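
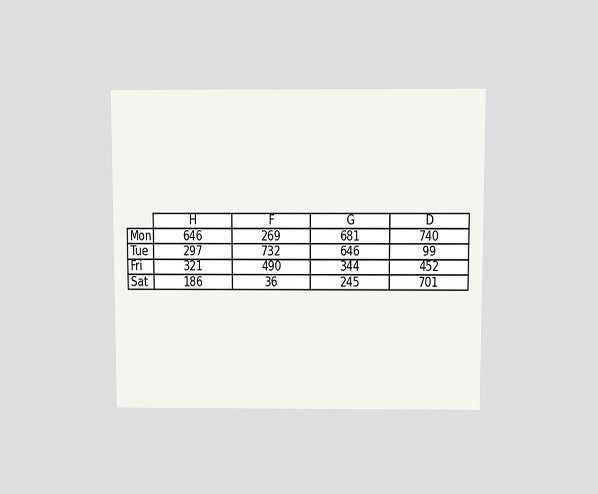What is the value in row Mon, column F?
269

The chart is viewed at a slight angle. The (Mon, F) cell reads 269.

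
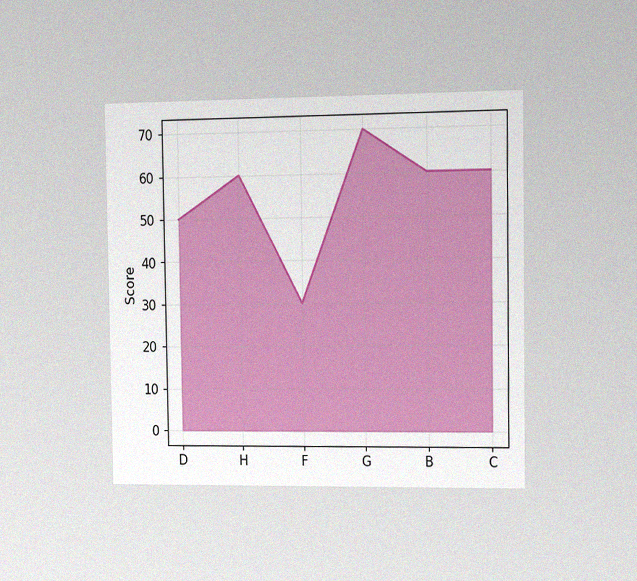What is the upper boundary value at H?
60

The chart is viewed slightly from the right, with some photo noise. At H the upper boundary is at 60.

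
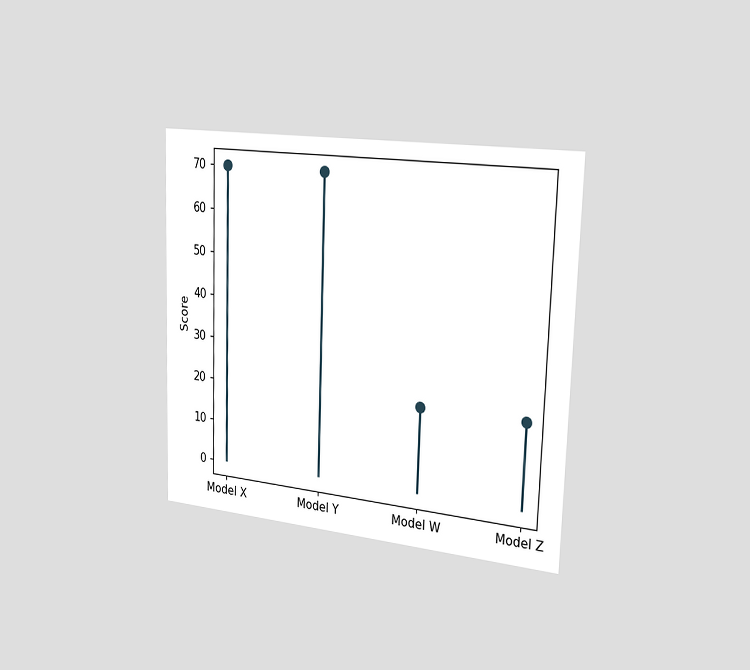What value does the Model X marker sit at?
The chart is viewed slightly from the right. The Model X marker sits at 70.

70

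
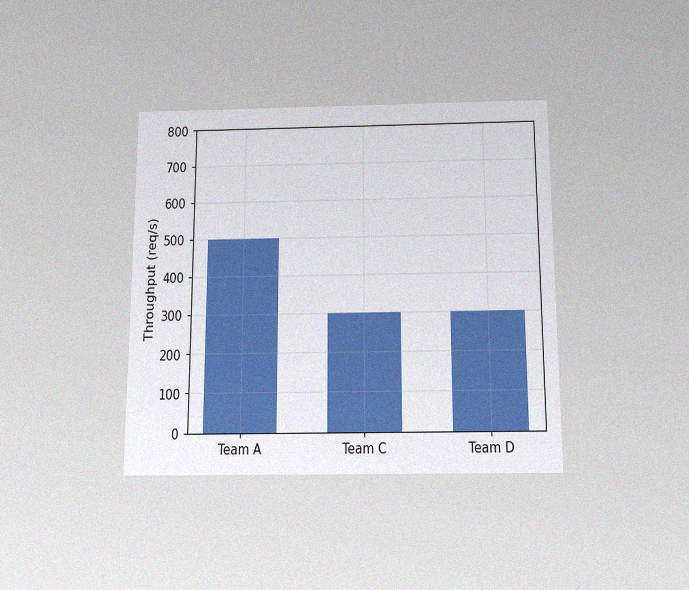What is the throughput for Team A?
500req/s

The chart is viewed slightly from below, with some photo noise. Reading along the chart's y-axis, the Team A bar reaches 500req/s.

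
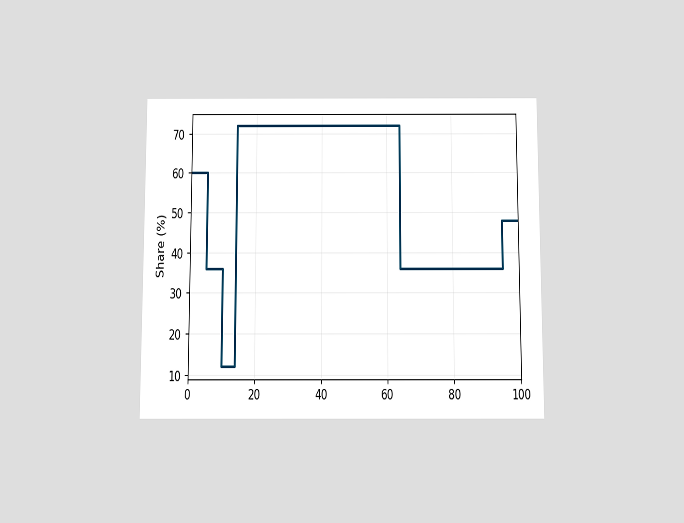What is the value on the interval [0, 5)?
60%

The chart is viewed slightly from below. On [0, 5) the step sits at 60%.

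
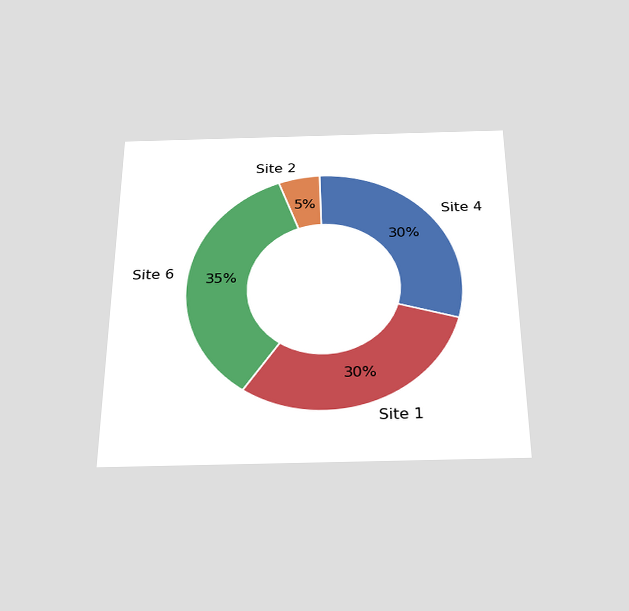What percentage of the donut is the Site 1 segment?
The chart is viewed slightly from below. The Site 1 segment takes up 30% of the ring.

30%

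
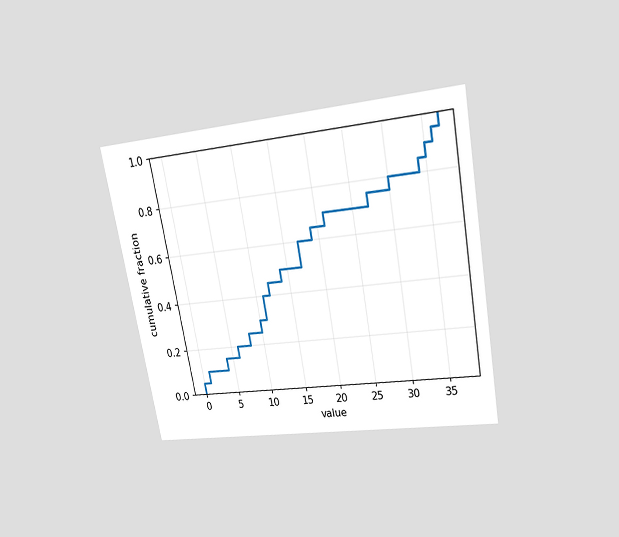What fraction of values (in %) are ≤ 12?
45%

The chart is tilted about 10° counter-clockwise and viewed slightly from above. At x=12 the ECDF step is at 45%.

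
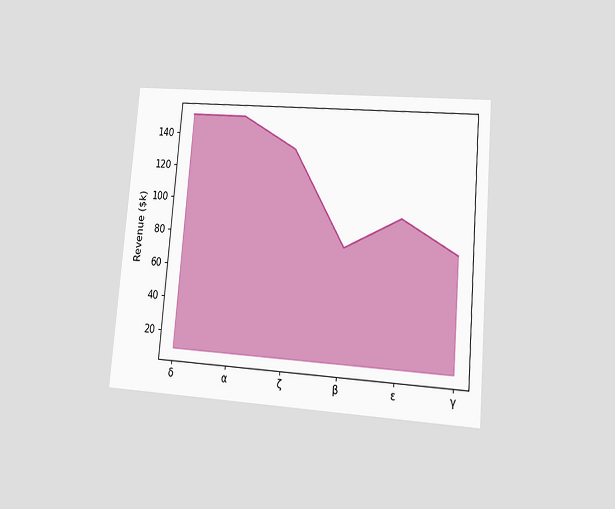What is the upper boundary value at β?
$76k

The chart is tilted about 5° clockwise and viewed at a slight angle. At β the upper boundary is at $76k.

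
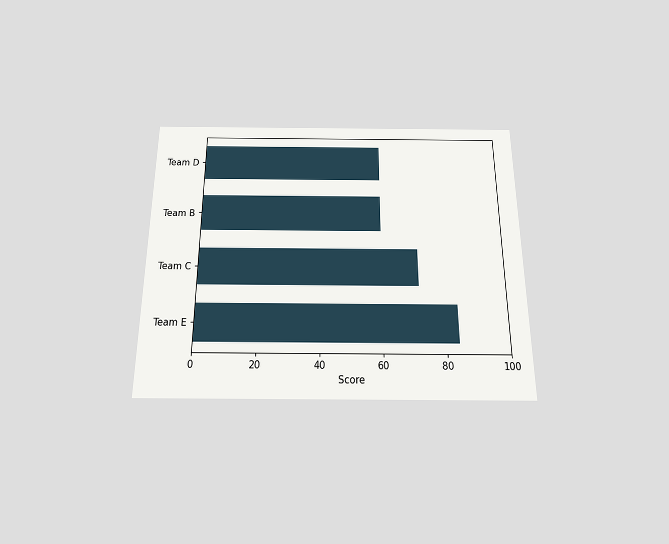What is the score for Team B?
The chart is viewed slightly from below. Reading along the chart's x-axis, the Team B bar reaches 60.

60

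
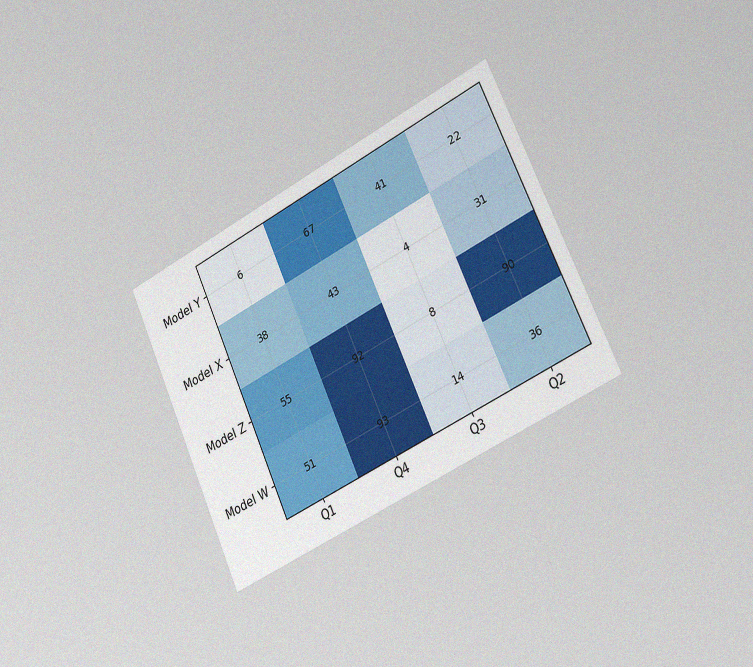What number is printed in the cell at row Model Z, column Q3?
The chart is tilted about 25° counter-clockwise and viewed slightly from the right, with some photo noise. The (Model Z, Q3) cell reads 8.

8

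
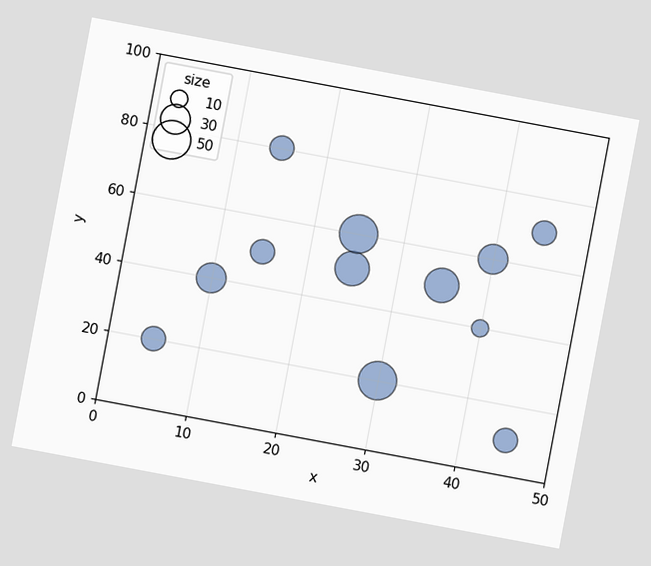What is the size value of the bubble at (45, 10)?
The chart is tilted about 11° clockwise. Matching the bubble at (45, 10) against the size legend gives 20.

20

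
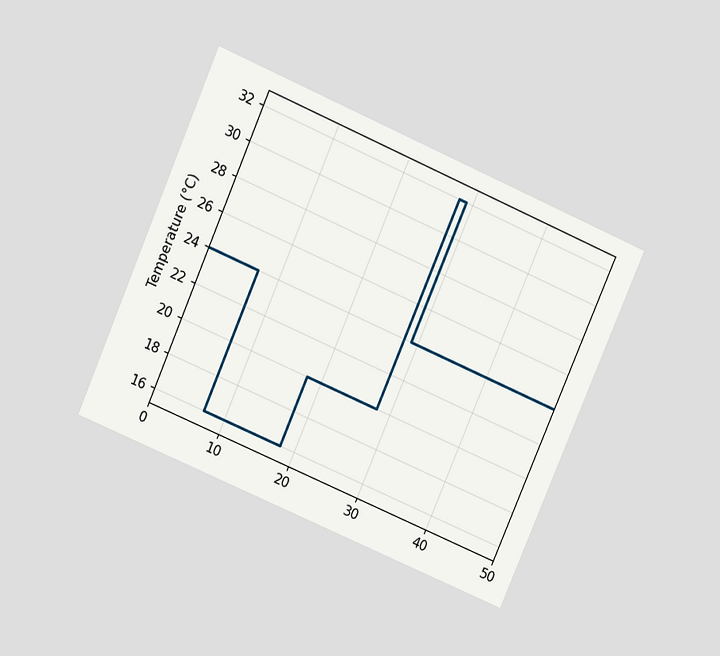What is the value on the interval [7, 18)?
The chart is tilted about 23° clockwise and viewed at a slight angle. On [7, 18) the step sits at 16°C.

16°C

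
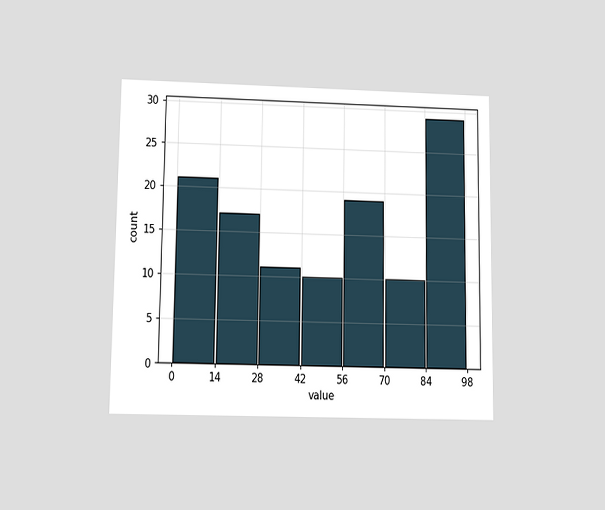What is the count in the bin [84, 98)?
The chart is viewed slightly from below. The [84, 98) bin has height 29.

29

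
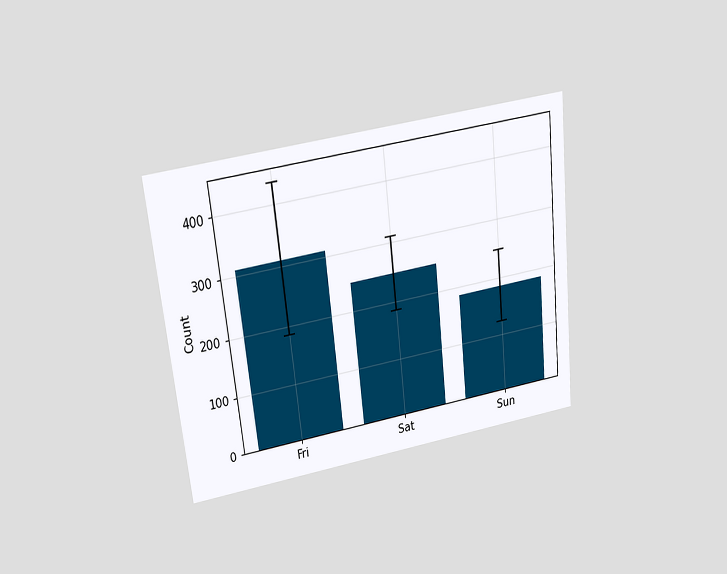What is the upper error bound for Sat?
The chart is tilted about 6° counter-clockwise and viewed slightly from above. The Sat bar's upper whisker reaches 310.

310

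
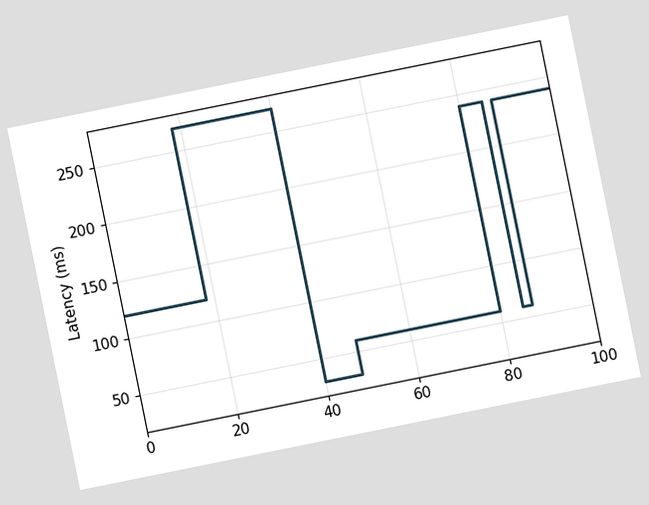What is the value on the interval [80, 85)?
240ms

The chart is tilted about 11° counter-clockwise. On [80, 85) the step sits at 240ms.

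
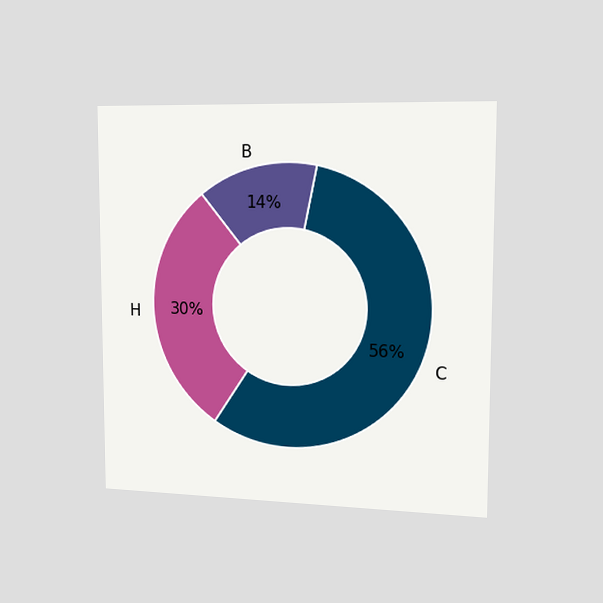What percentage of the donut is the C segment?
56%

The chart is viewed slightly from the right. The C segment takes up 56% of the ring.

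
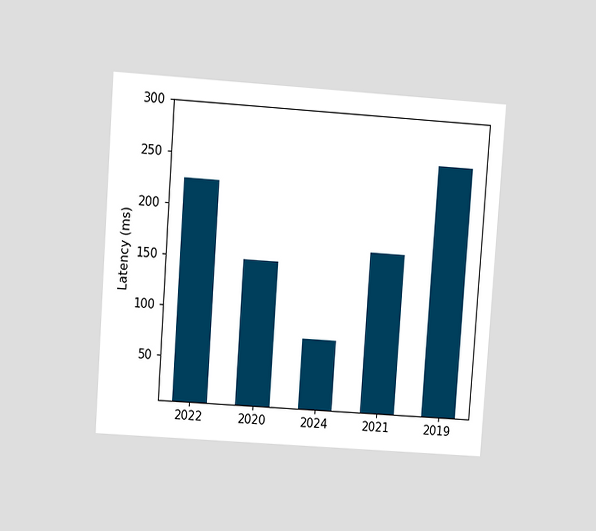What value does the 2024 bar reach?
75ms

The chart is tilted about 4° clockwise and viewed at a slight angle. Reading along the chart's y-axis, the 2024 bar reaches 75ms.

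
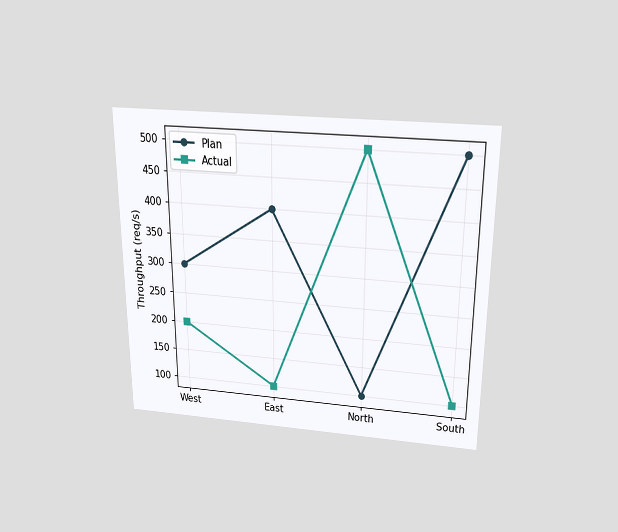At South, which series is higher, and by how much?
The chart is viewed slightly from above. At South, Plan sits above the other line by 400req/s.

Plan, by 400req/s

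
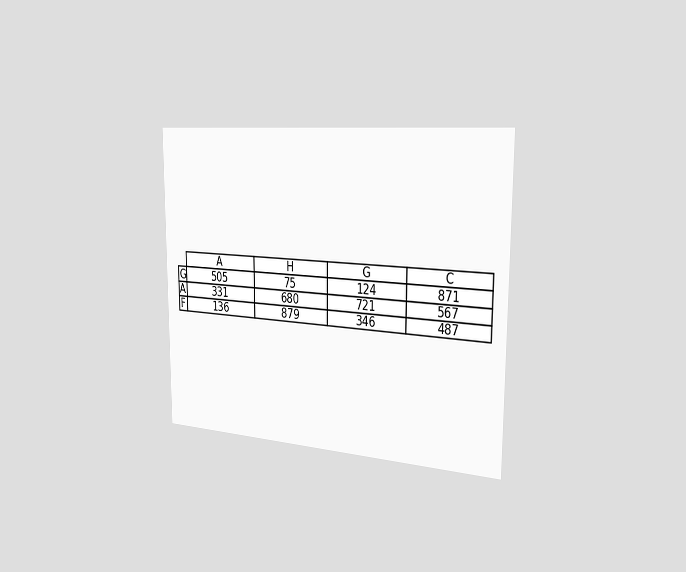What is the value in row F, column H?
879

The chart is viewed slightly from the right. The (F, H) cell reads 879.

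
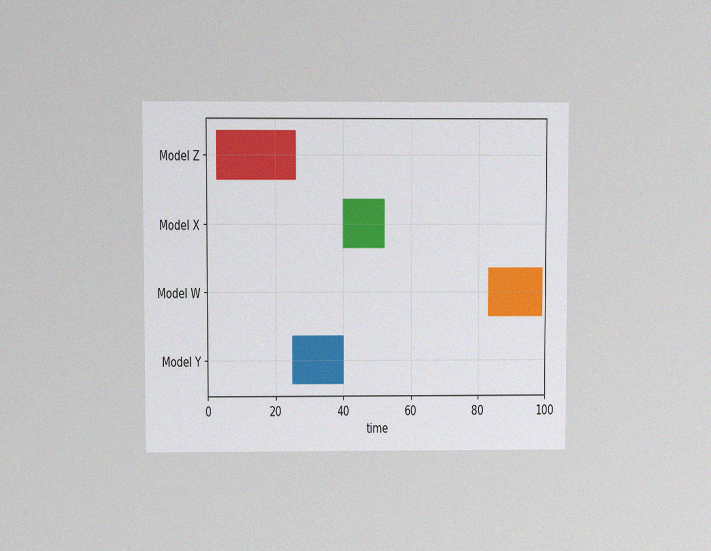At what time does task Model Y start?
The chart is viewed at a slight angle, with some photo noise. The Model Y bar begins at t=25.

25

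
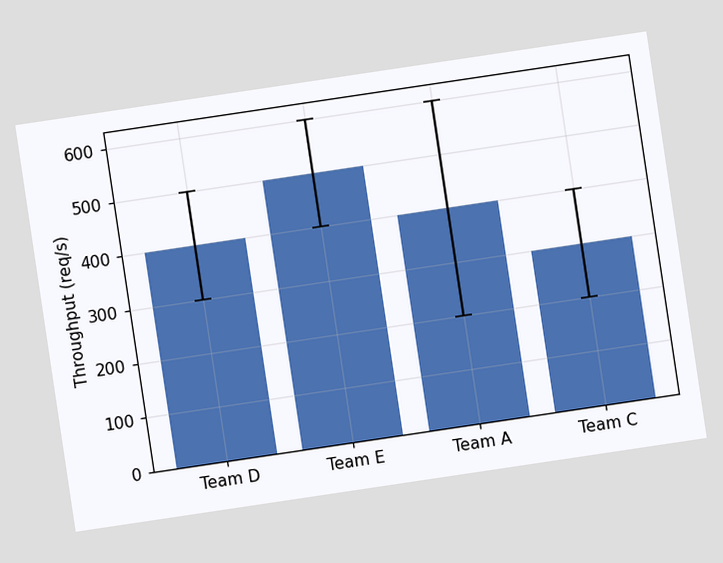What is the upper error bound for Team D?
500req/s

The chart is tilted about 8° counter-clockwise. The Team D bar's upper whisker reaches 500req/s.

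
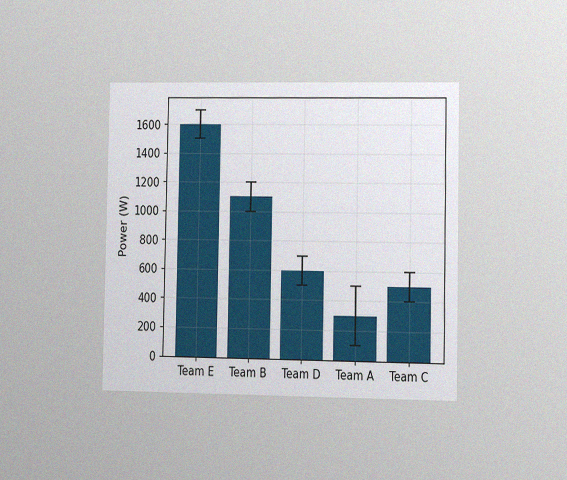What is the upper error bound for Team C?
The chart is viewed slightly from the right, with some photo noise. The Team C bar's upper whisker reaches 600W.

600W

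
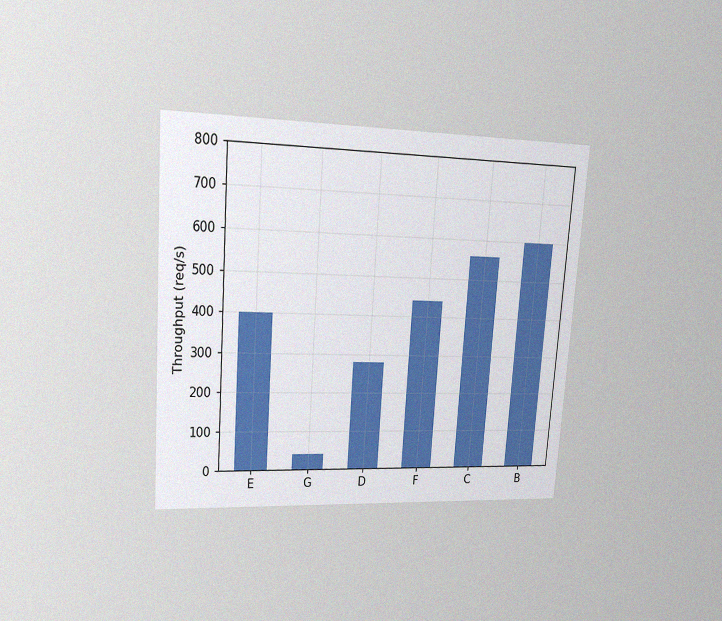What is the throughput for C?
The chart is tilted about 4° clockwise and viewed at a slight angle, with some photo noise. Reading along the chart's y-axis, the C bar reaches 560req/s.

560req/s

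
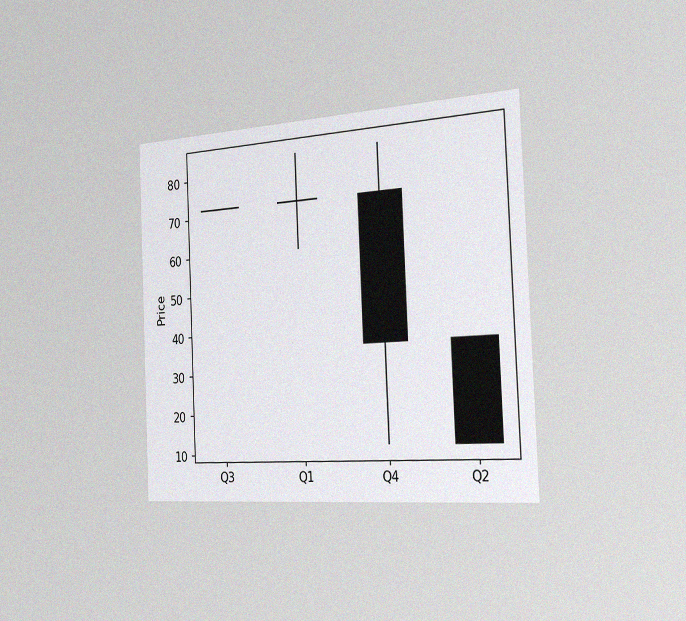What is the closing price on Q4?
The chart is tilted about 3° counter-clockwise and viewed slightly from the right, with some photo noise. The Q4 candle closes at 36.

36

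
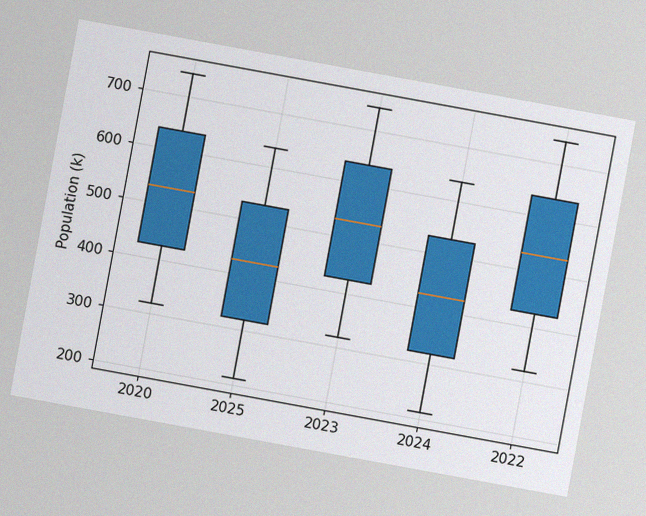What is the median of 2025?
The chart is tilted about 10° clockwise, with some photo noise. The median line in the 2025 box sits at 424k.

424k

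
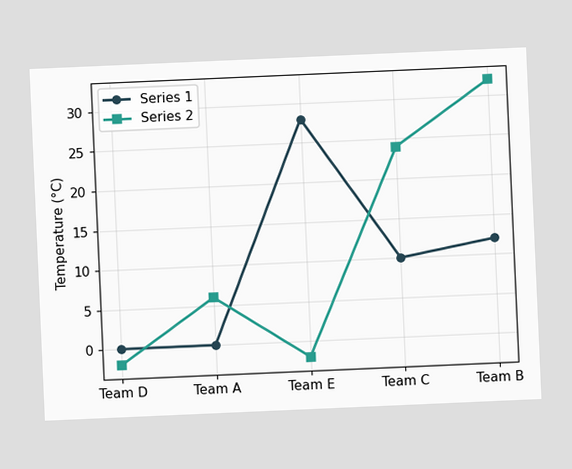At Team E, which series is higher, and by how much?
Series 1, by 30°C

The chart is tilted about 3° counter-clockwise. At Team E, Series 1 sits above the other line by 30°C.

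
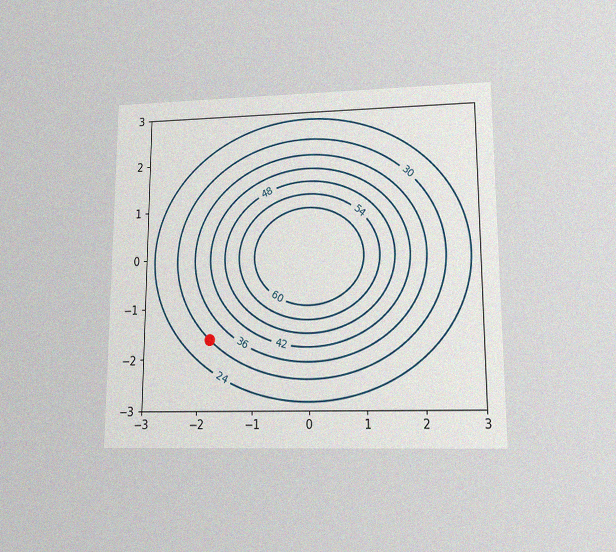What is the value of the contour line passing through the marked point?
30

The chart is viewed at a slight angle, with some photo noise. The marked point sits on the contour labelled 30.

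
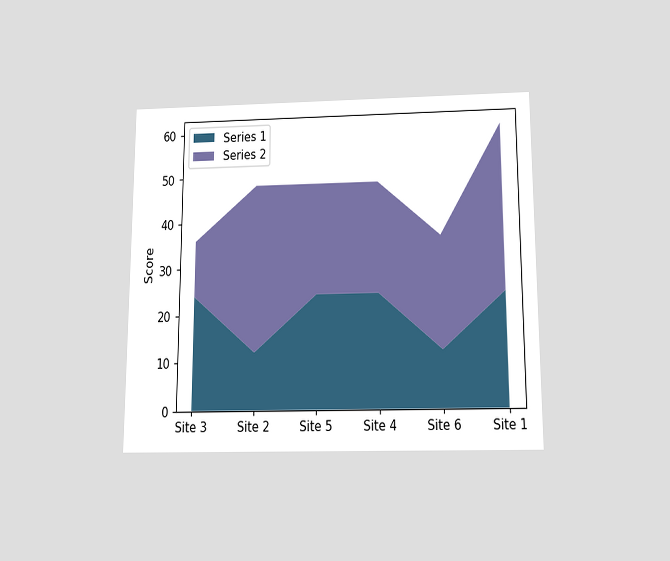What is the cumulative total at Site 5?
The chart is viewed slightly from below. The stacked total at Site 5 reaches 48.

48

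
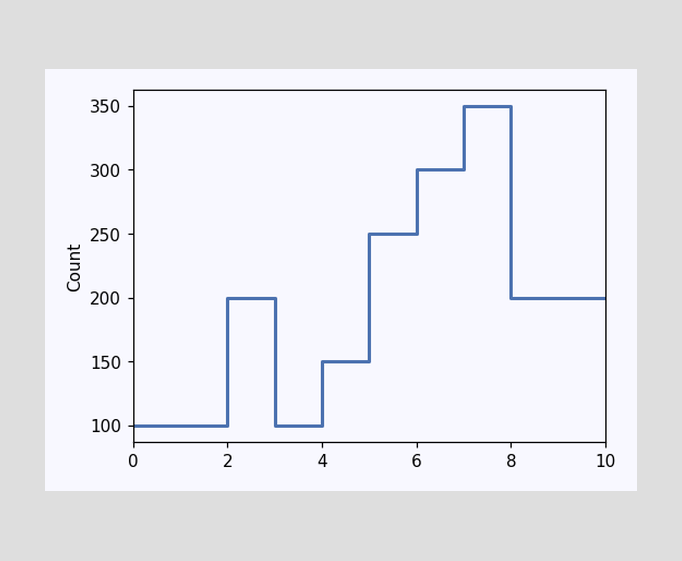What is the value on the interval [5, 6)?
On [5, 6) the step sits at 250.

250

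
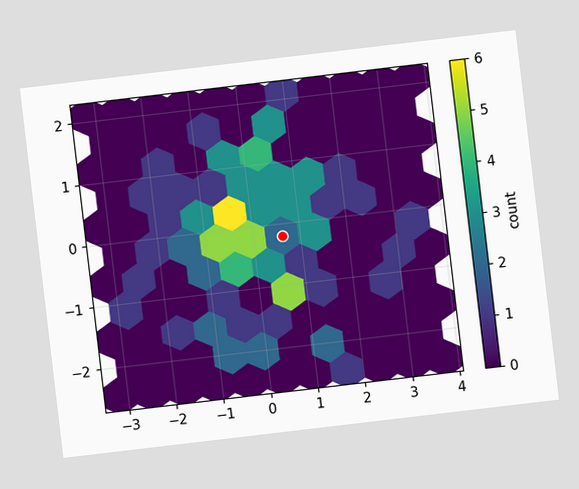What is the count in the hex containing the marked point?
2

The chart is tilted about 7° counter-clockwise. The marked hex reads 2 on the colorbar.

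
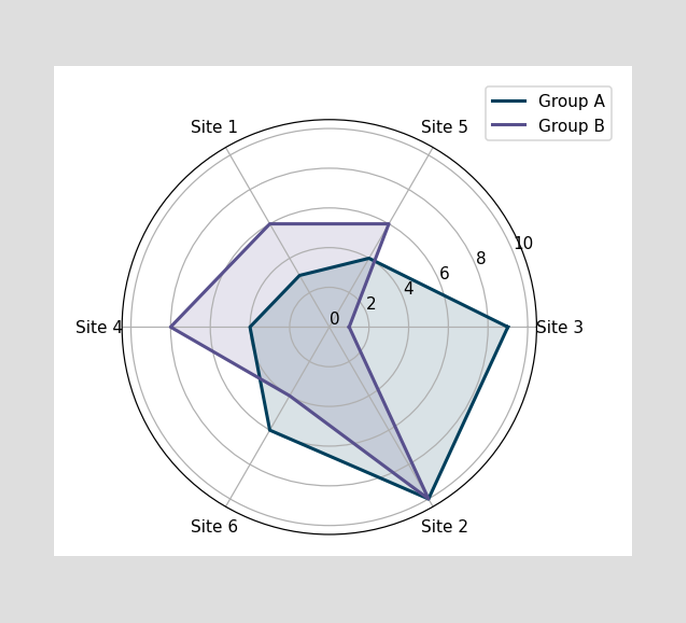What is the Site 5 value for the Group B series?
On the Site 5 axis, Group B reaches 6.

6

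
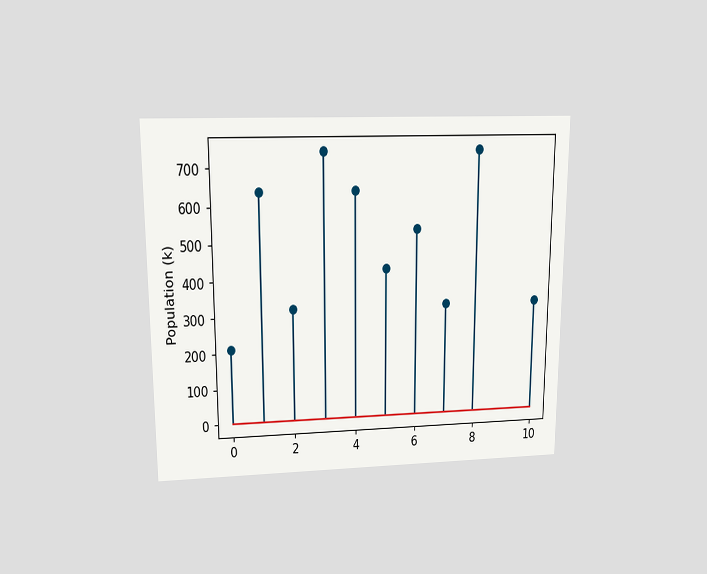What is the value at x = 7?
The chart is viewed slightly from above. The stem at x=7 reaches 318k.

318k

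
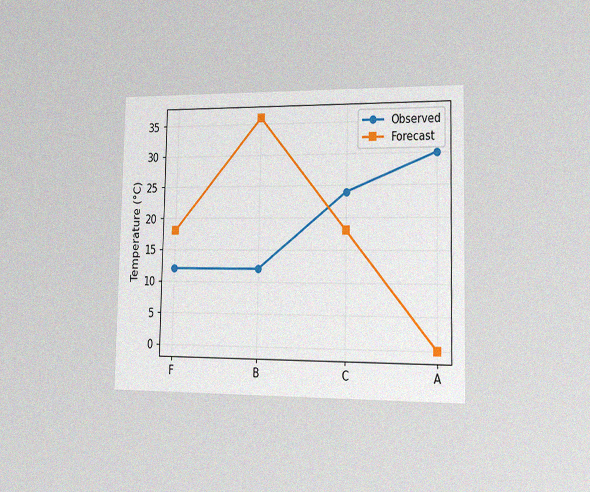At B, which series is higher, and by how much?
Forecast, by 24°C

The chart is viewed slightly from the right, with some photo noise. At B, Forecast sits above the other line by 24°C.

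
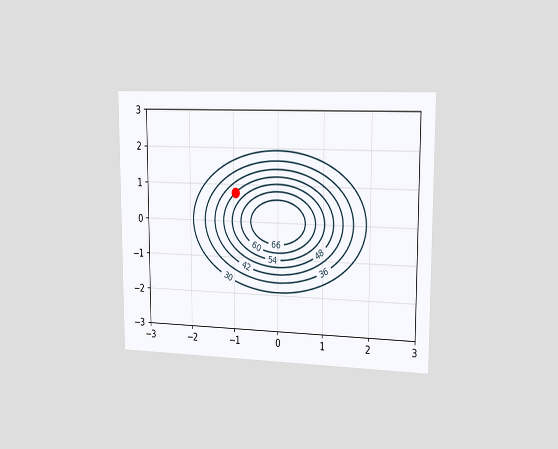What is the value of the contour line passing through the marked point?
48

The chart is viewed slightly from the right. The marked point sits on the contour labelled 48.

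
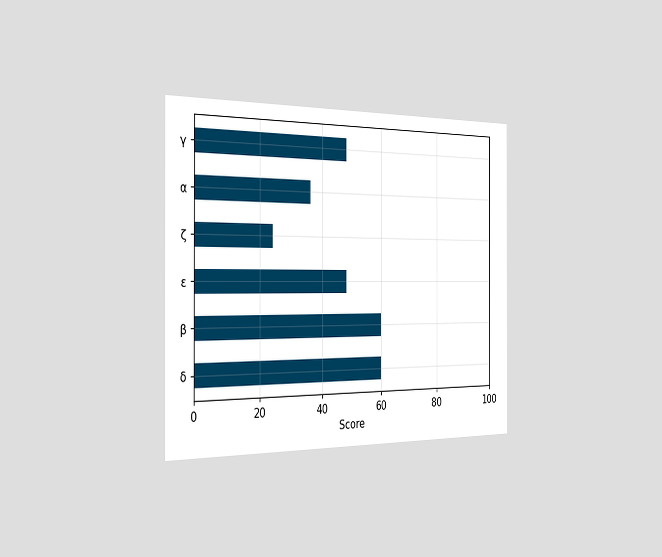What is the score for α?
36

The chart is viewed slightly from the left. Reading along the chart's x-axis, the α bar reaches 36.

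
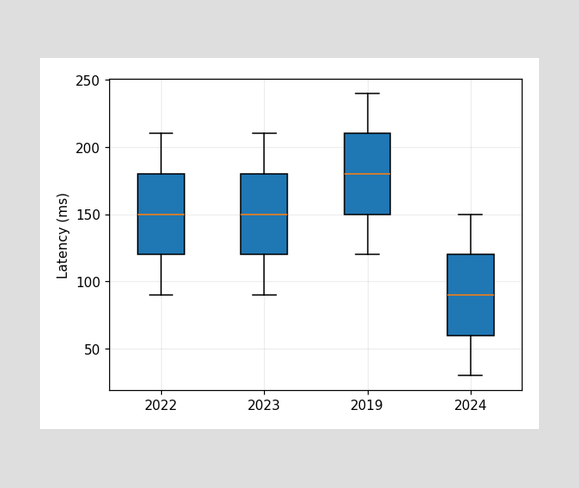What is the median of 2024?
90ms

The median line in the 2024 box sits at 90ms.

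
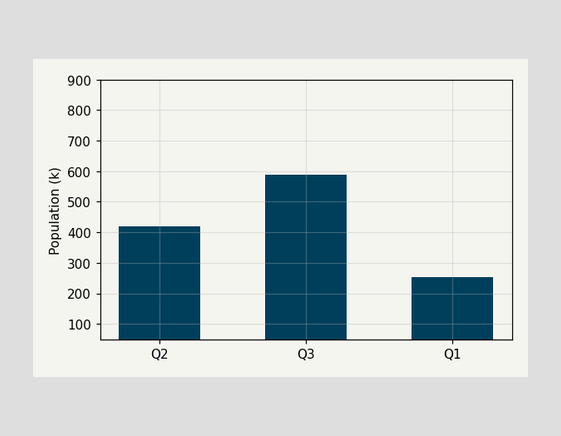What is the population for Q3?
588k

Reading along the chart's y-axis, the Q3 bar reaches 588k.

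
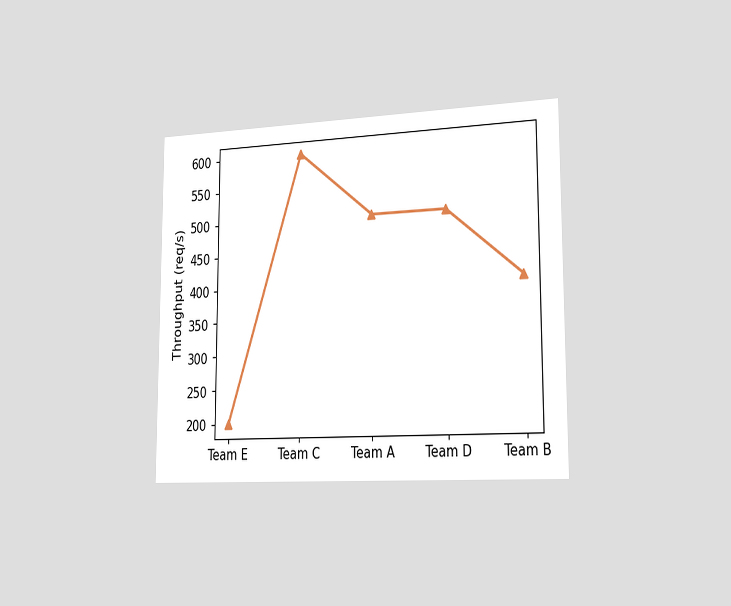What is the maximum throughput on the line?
600req/s

The chart is viewed slightly from the right. The highest point is at Team C, and reading across to the y-axis gives 600req/s.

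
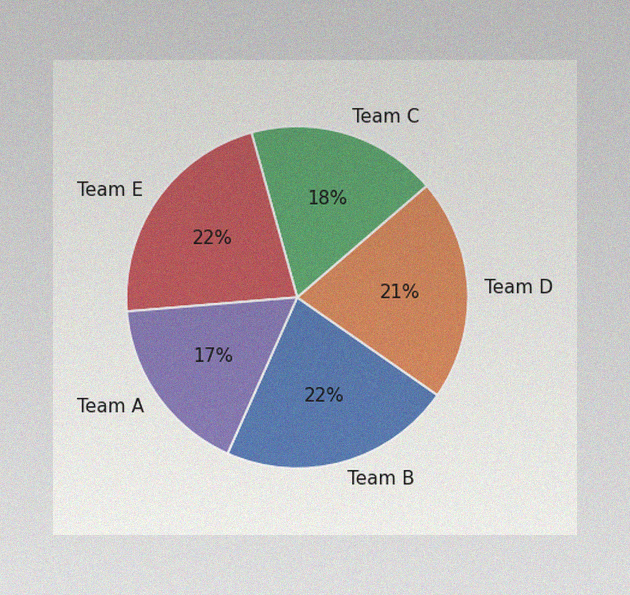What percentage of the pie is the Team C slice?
18%

The image has some photo noise and uneven lighting. The Team C slice takes up 18% of the pie.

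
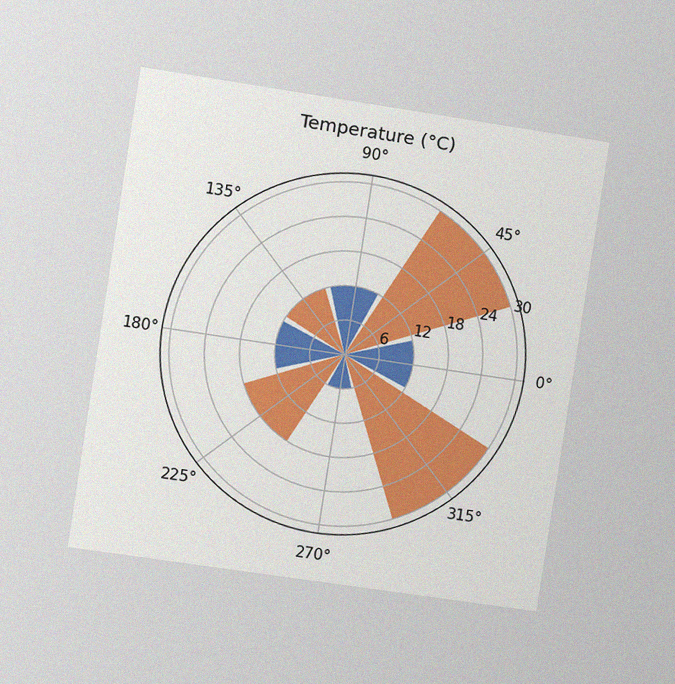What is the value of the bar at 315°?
The chart is tilted about 9° clockwise and viewed slightly from the left, with some photo noise. The bar at 315° reaches 30°C on the radial axis.

30°C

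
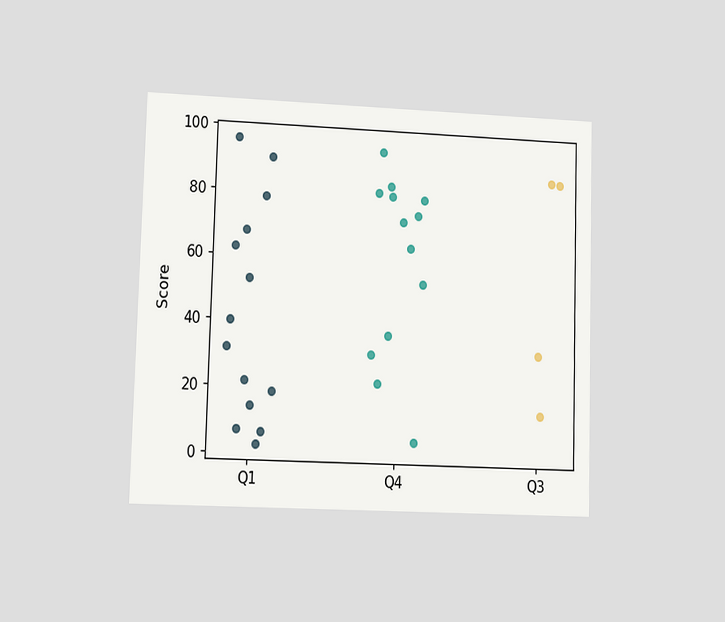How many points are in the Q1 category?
The chart is viewed at a slight angle. Counting the markers in the Q1 column gives 14.

14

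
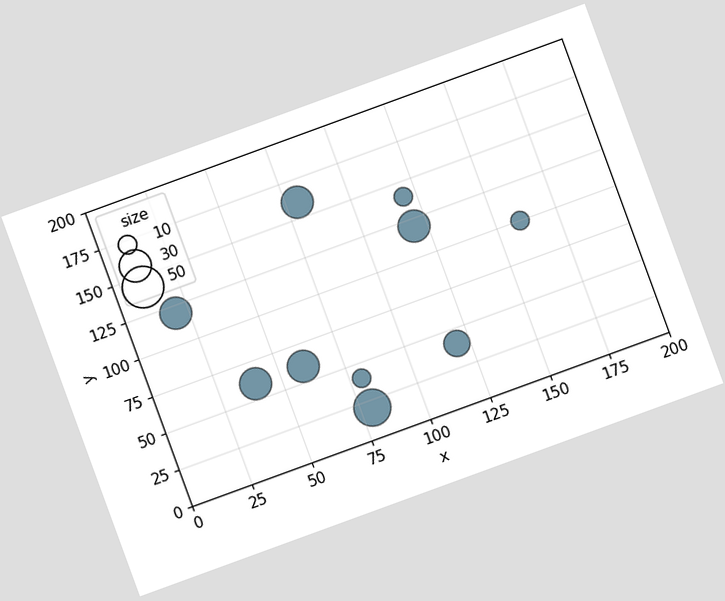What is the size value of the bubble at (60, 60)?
30

The chart is tilted about 20° counter-clockwise. Matching the bubble at (60, 60) against the size legend gives 30.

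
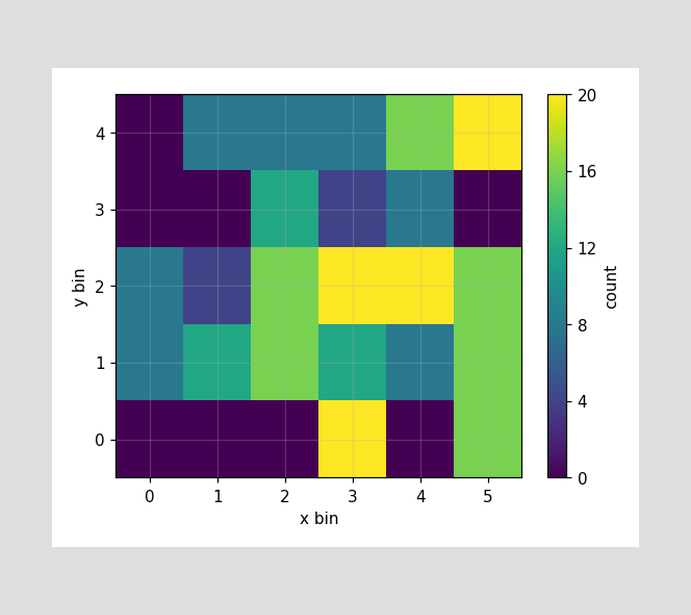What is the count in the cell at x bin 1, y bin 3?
0

Matching the cell (1, 3) against the colorbar gives 0.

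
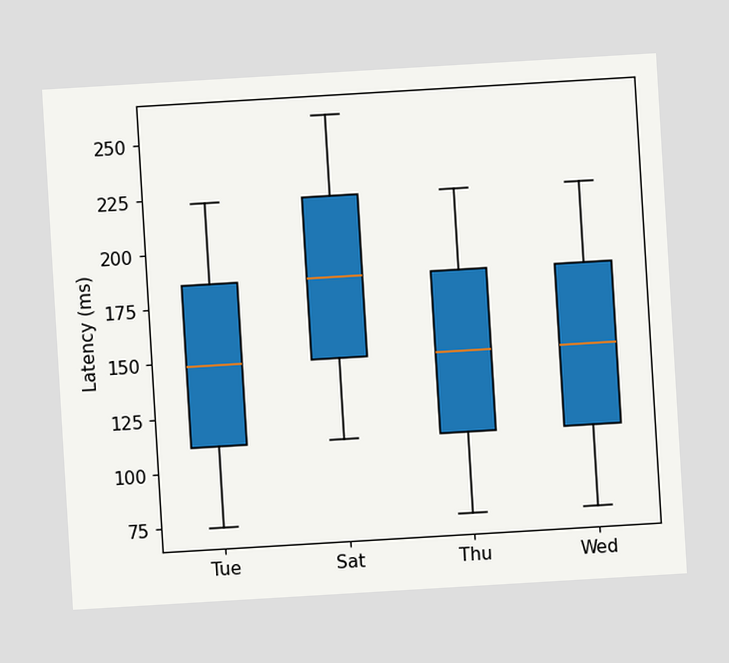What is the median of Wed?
148ms

The chart is tilted about 3° counter-clockwise. The median line in the Wed box sits at 148ms.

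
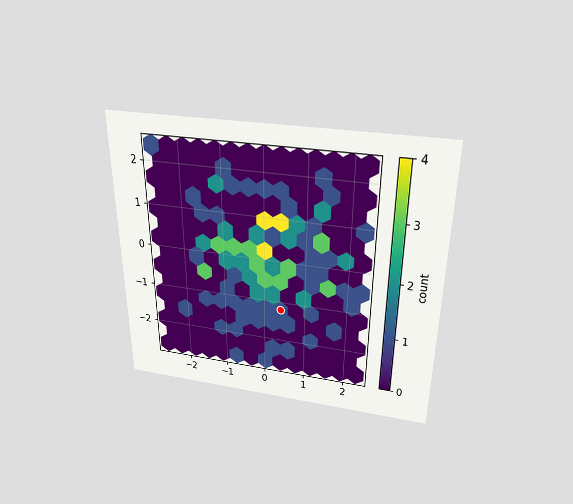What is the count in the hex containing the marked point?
1

The chart is viewed slightly from above. The marked hex reads 1 on the colorbar.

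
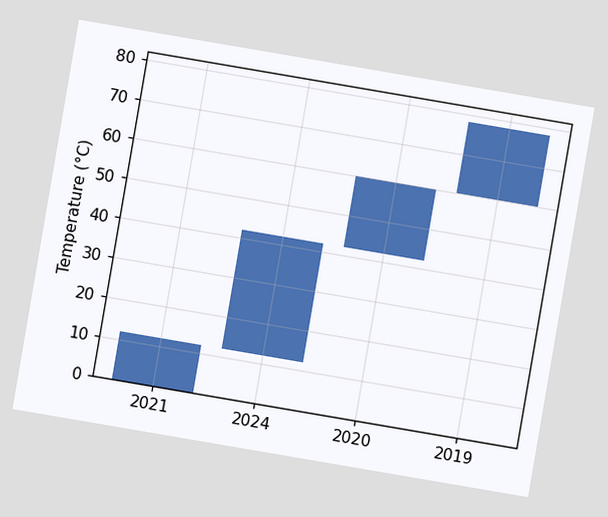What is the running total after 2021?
The chart is tilted about 10° clockwise. After 2021 the running total reaches 12°C.

12°C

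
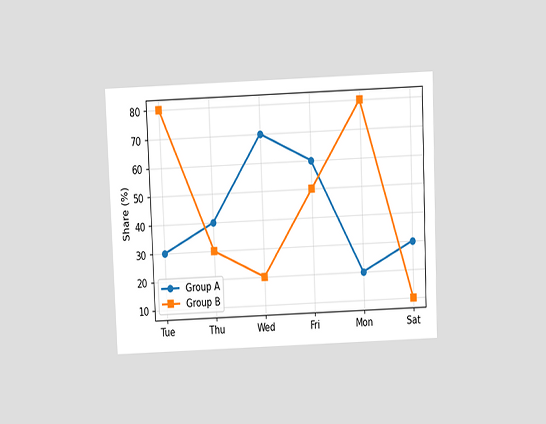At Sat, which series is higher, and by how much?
Group A, by 20%

The chart is tilted about 2° counter-clockwise and viewed slightly from above. At Sat, Group A sits above the other line by 20%.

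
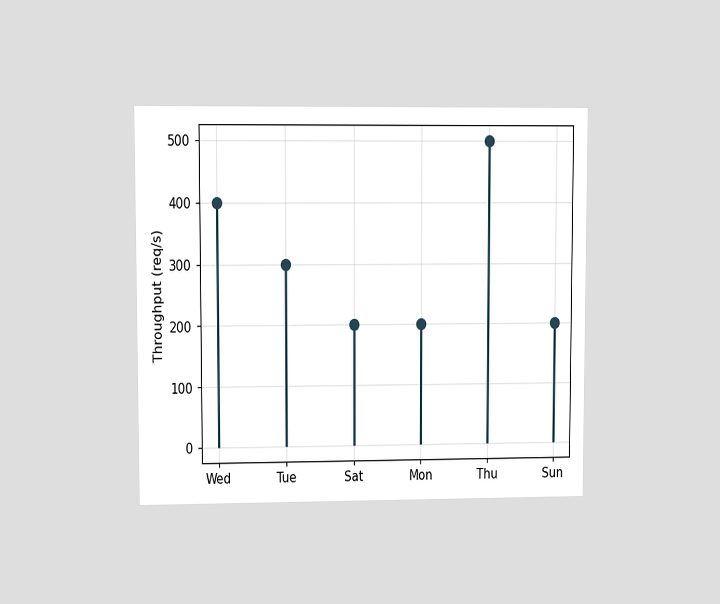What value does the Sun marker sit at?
200req/s

The chart is viewed at a slight angle. The Sun marker sits at 200req/s.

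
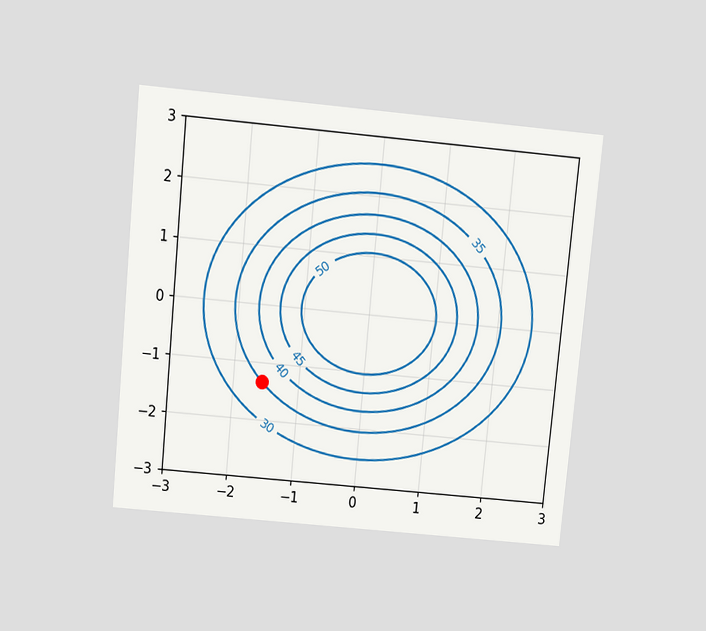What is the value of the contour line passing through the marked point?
35

The chart is tilted about 5° clockwise and viewed slightly from above. The marked point sits on the contour labelled 35.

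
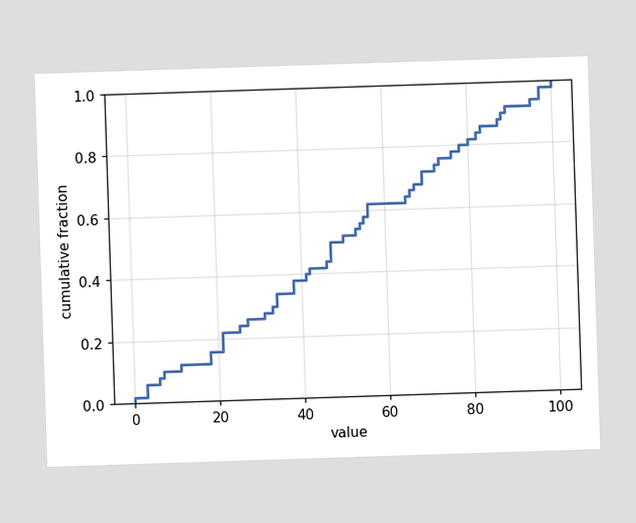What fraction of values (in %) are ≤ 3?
At x=3 the ECDF step is at 6%.

6%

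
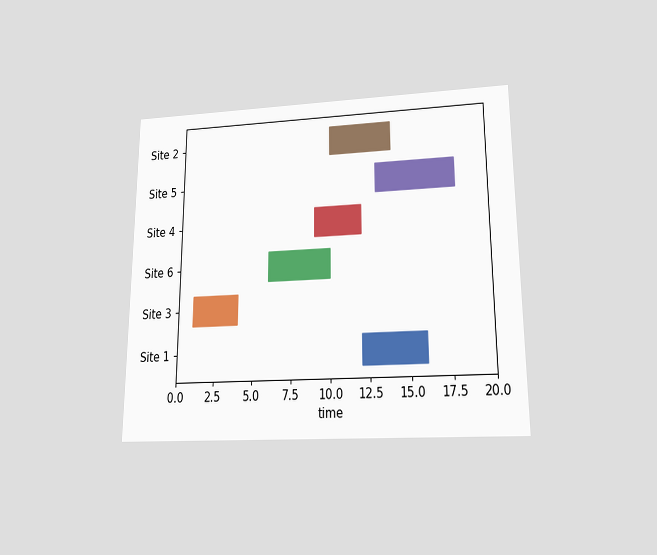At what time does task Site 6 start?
6

The chart is viewed slightly from below. The Site 6 bar begins at t=6.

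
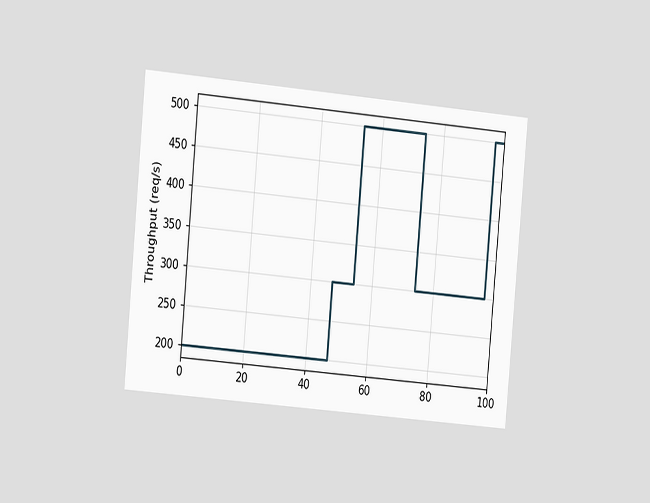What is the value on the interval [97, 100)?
500req/s

The chart is tilted about 5° clockwise and viewed slightly from the left. On [97, 100) the step sits at 500req/s.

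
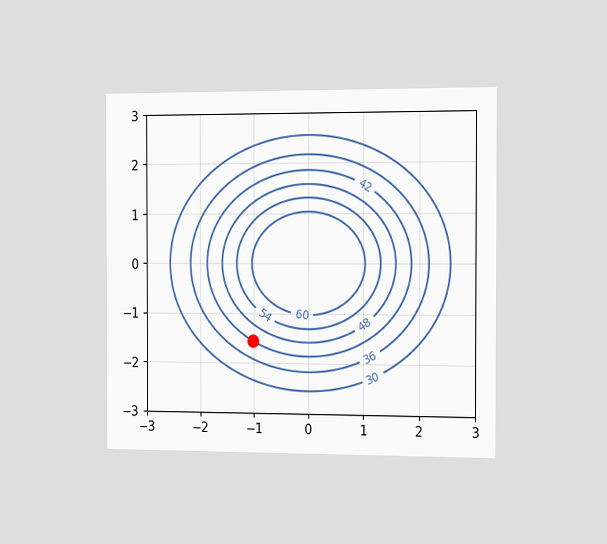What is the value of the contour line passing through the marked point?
42

The chart is viewed slightly from the right. The marked point sits on the contour labelled 42.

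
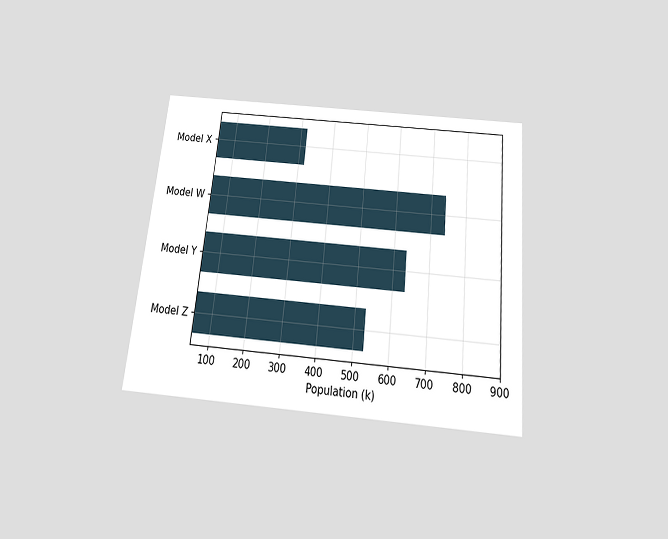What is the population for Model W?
The chart is tilted about 6° clockwise and viewed slightly from below. Reading along the chart's x-axis, the Model W bar reaches 742k.

742k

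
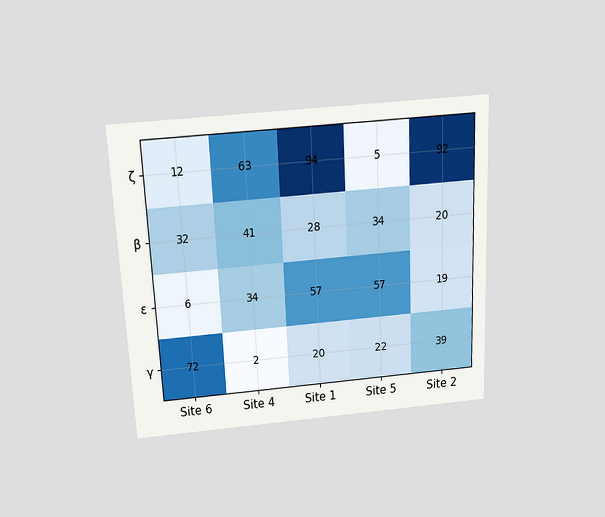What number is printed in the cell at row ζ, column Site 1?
94

The chart is tilted about 3° counter-clockwise and viewed slightly from above. The (ζ, Site 1) cell reads 94.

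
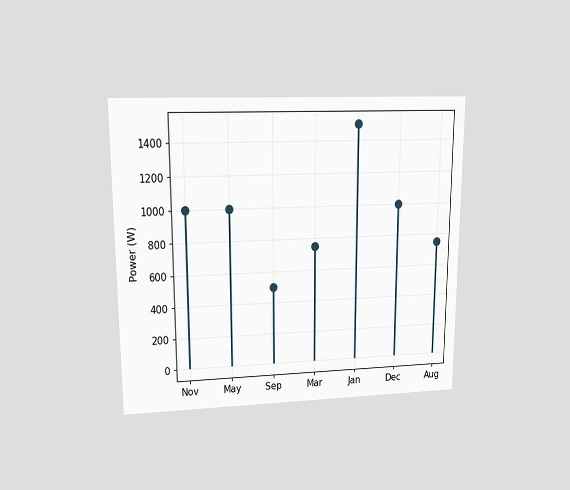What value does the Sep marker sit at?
The chart is viewed at a slight angle. The Sep marker sits at 500W.

500W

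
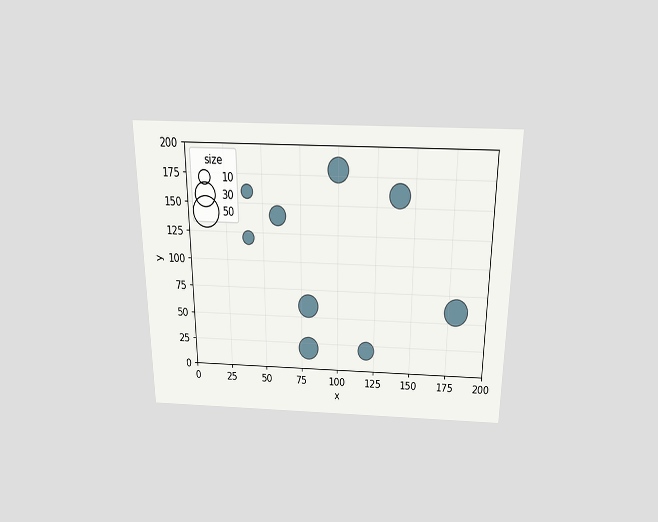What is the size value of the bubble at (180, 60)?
40

The chart is viewed slightly from above. Matching the bubble at (180, 60) against the size legend gives 40.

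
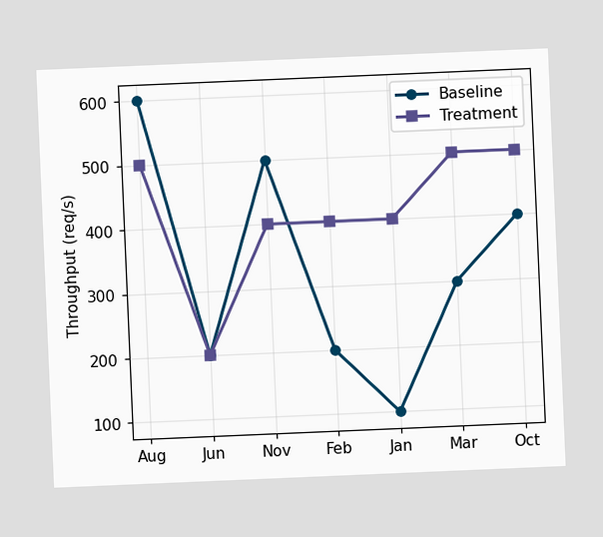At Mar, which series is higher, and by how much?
The chart is tilted about 2° counter-clockwise. At Mar, Treatment sits above the other line by 200req/s.

Treatment, by 200req/s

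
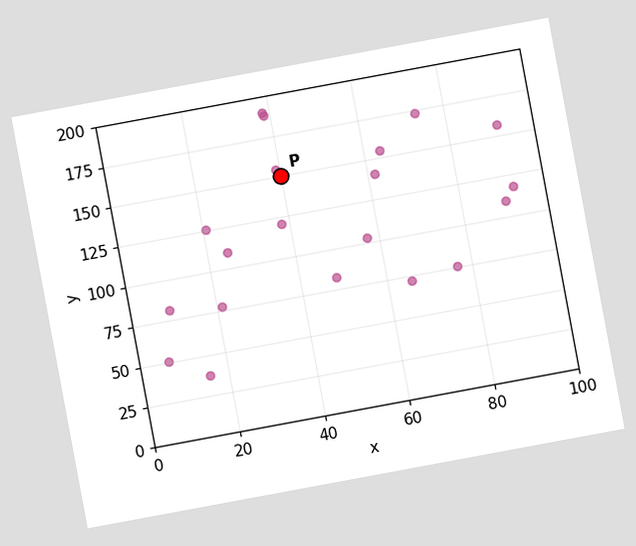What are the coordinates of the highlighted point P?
The chart is tilted about 11° counter-clockwise. Following the gridlines from P to each axis, P sits at (40, 150).

(40, 150)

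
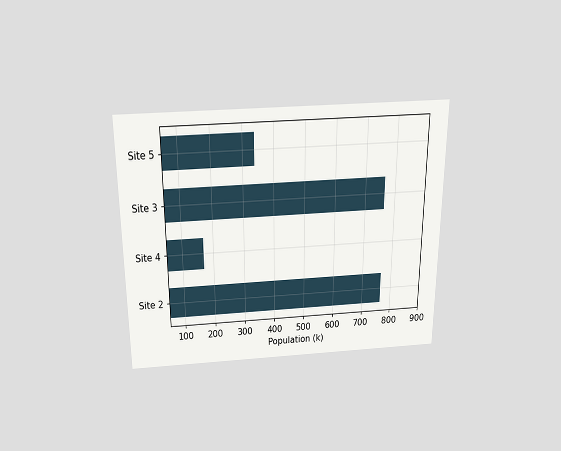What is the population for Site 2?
765k

The chart is viewed slightly from above. Reading along the chart's x-axis, the Site 2 bar reaches 765k.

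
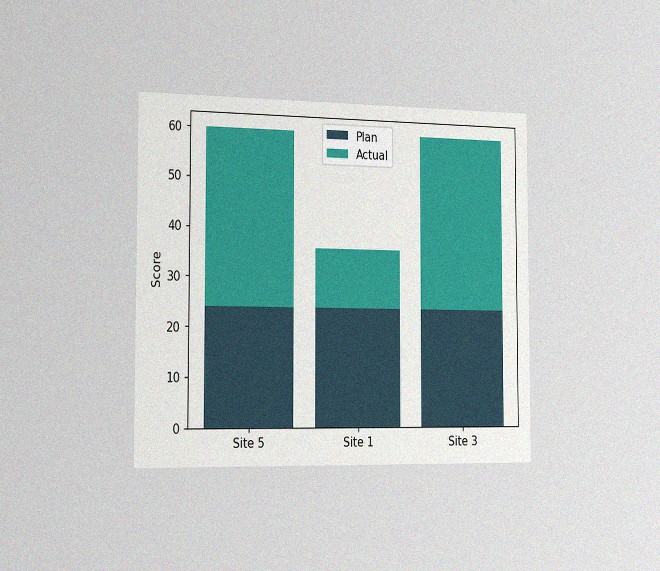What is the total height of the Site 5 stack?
60

The chart is viewed slightly from the left, with some photo noise. The Site 5 stack's top reaches 60 on the y-axis.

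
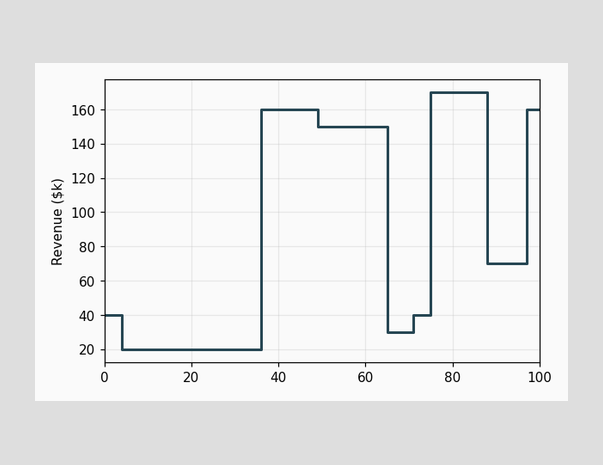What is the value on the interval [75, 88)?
$170k

On [75, 88) the step sits at $170k.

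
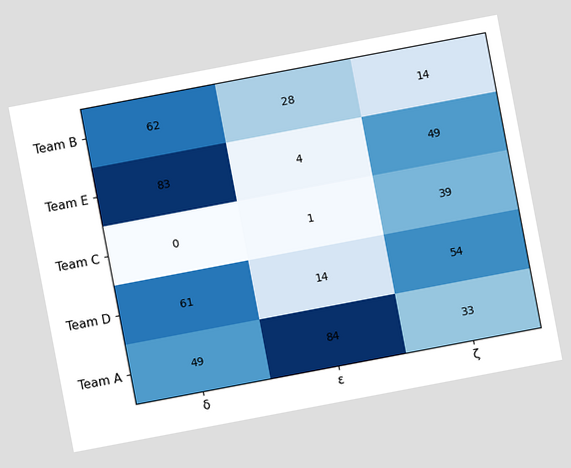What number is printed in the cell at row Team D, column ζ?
54

The chart is tilted about 11° counter-clockwise. The (Team D, ζ) cell reads 54.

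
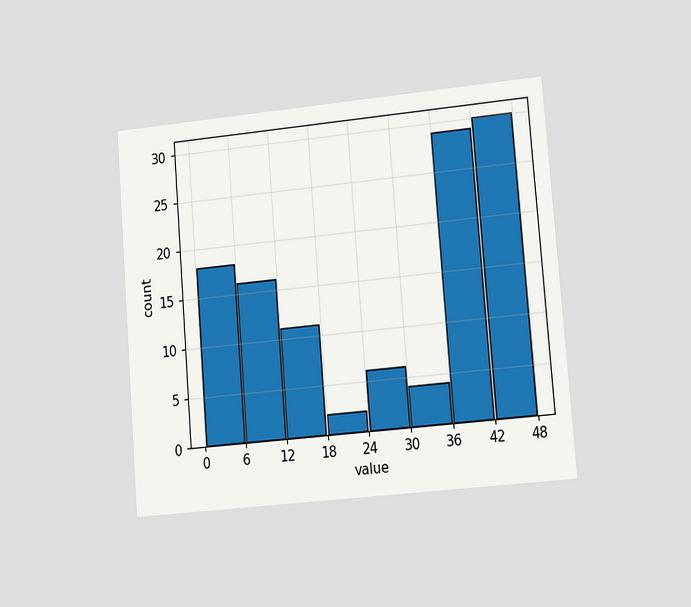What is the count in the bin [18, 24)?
The chart is tilted about 5° counter-clockwise and viewed slightly from the right. The [18, 24) bin has height 2.

2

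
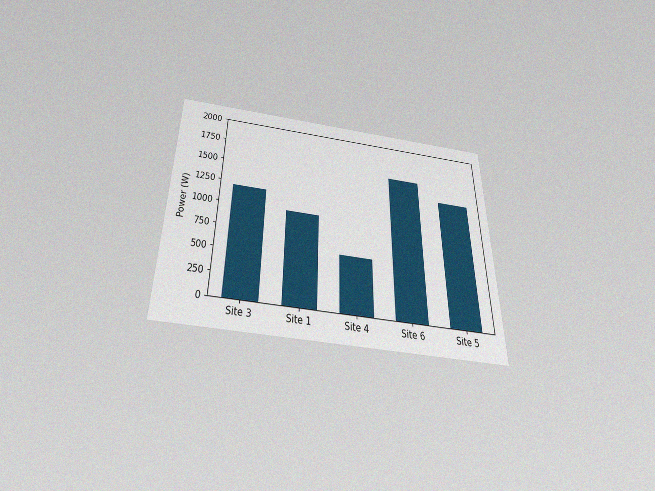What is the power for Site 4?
600W

The chart is viewed slightly from below, with some photo noise. Reading along the chart's y-axis, the Site 4 bar reaches 600W.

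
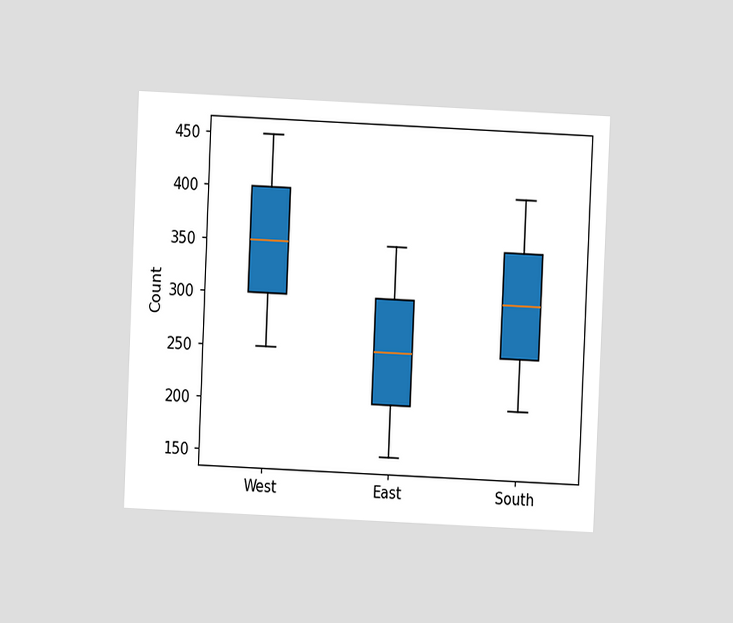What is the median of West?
350

The chart is tilted about 3° clockwise and viewed at a slight angle. The median line in the West box sits at 350.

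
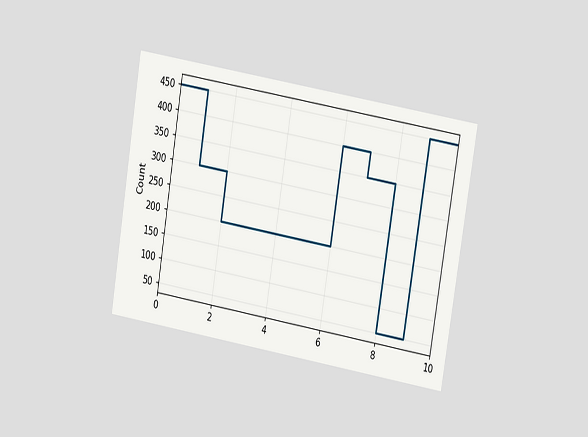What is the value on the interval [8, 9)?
The chart is tilted about 9° clockwise and viewed at a slight angle. On [8, 9) the step sits at 50.

50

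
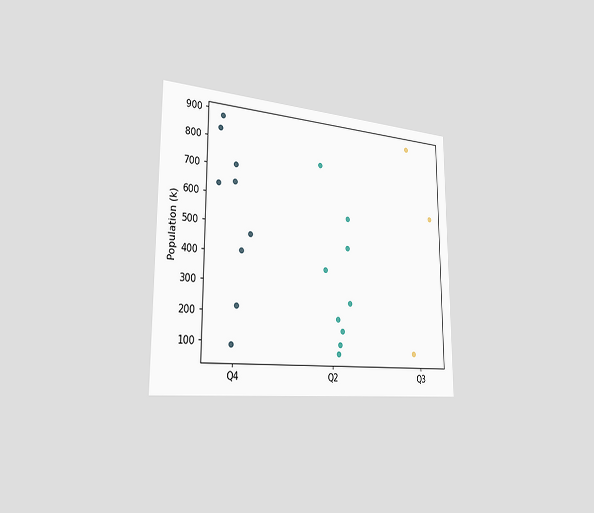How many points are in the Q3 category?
The chart is viewed slightly from the left. Counting the markers in the Q3 column gives 3.

3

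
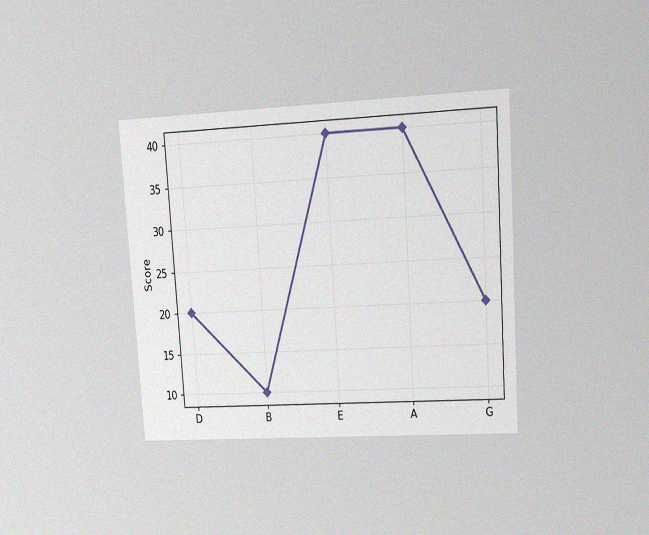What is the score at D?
20

The chart is tilted about 4° counter-clockwise and viewed at a slight angle, with some photo noise. At D, the line is at 20.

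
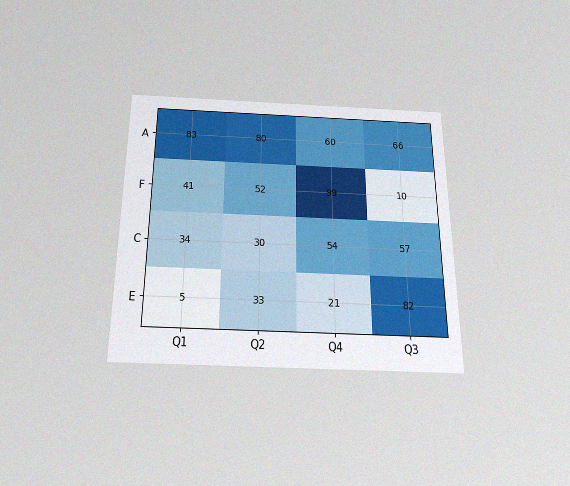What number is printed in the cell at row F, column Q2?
The chart is viewed slightly from below, with some photo noise. The (F, Q2) cell reads 52.

52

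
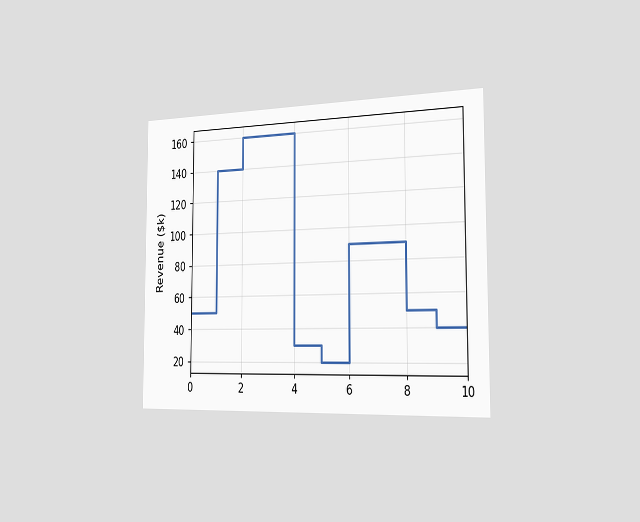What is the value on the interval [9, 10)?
$40k

The chart is viewed slightly from the right. On [9, 10) the step sits at $40k.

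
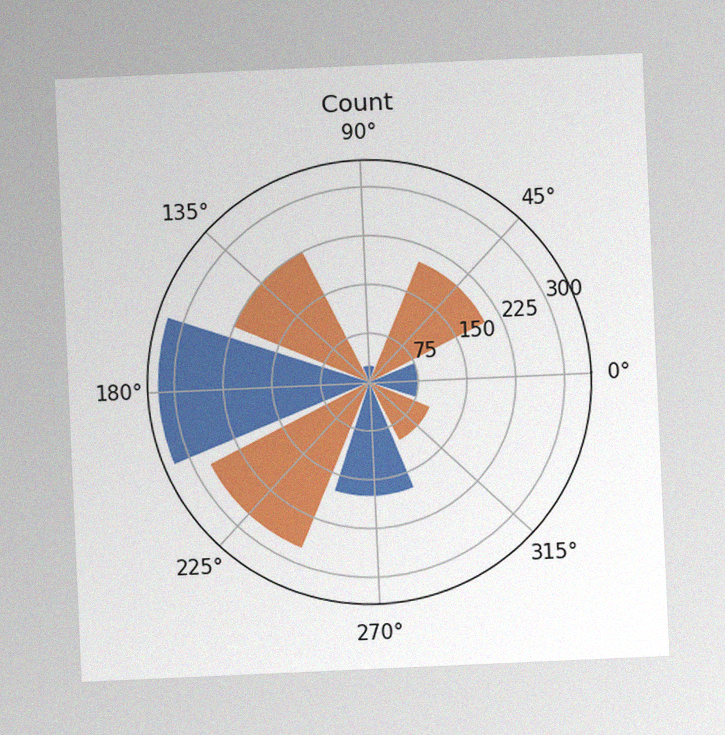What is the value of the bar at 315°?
The chart is tilted about 3° counter-clockwise, with some photo noise. The bar at 315° reaches 100 on the radial axis.

100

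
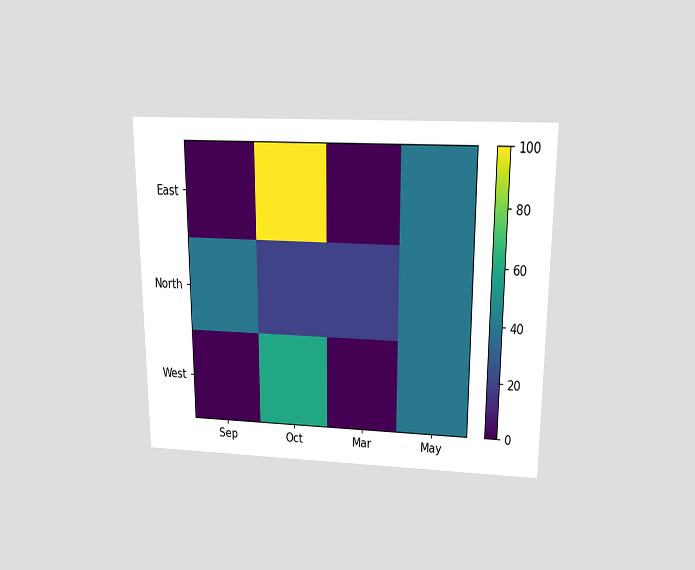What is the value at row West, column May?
The chart is viewed slightly from above. Matching cell (West, May) against the colorbar gives 40.

40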